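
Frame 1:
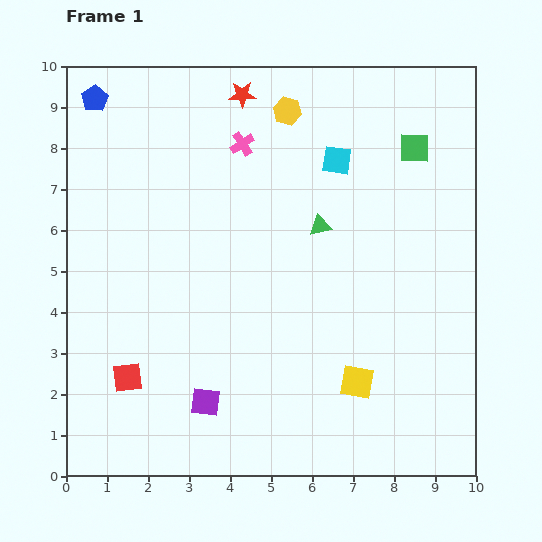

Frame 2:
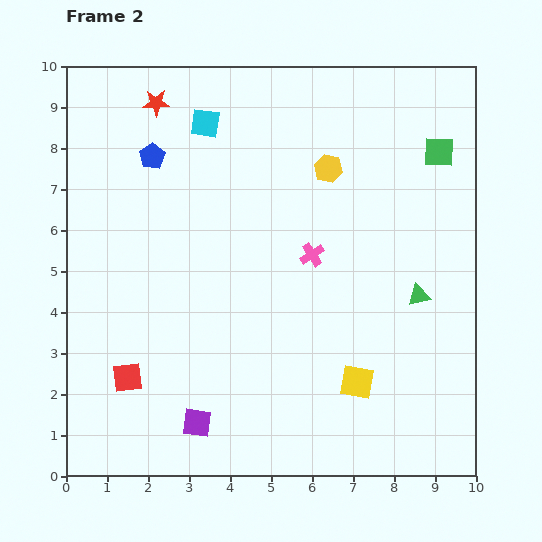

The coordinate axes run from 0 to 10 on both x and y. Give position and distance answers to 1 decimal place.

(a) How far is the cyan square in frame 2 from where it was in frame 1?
3.3

The cyan square moved from (6.6, 7.7) to (3.4, 8.6), a distance of √(3.2² + 0.9²) ≈ 3.3.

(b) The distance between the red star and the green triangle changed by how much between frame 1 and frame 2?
+4.2

Distance in frame 1: 3.7. Distance in frame 2: 7.9.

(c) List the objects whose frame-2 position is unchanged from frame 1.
the red square, the yellow square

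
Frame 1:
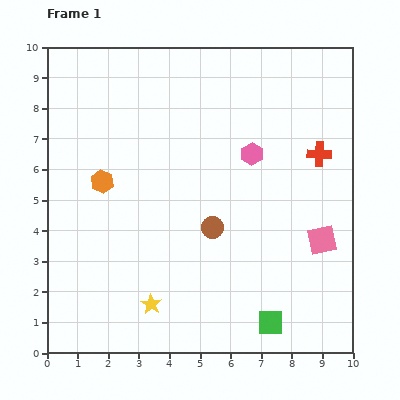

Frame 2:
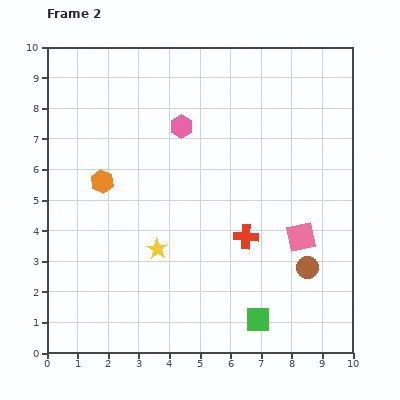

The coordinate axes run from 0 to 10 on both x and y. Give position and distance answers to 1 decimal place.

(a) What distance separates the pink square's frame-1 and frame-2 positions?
0.7

The pink square moved from (9.0, 3.7) to (8.3, 3.8), a distance of √(0.7² + 0.1²) ≈ 0.7.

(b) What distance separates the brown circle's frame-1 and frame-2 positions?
3.4

The brown circle moved from (5.4, 4.1) to (8.5, 2.8), a distance of √(3.1² + 1.3²) ≈ 3.4.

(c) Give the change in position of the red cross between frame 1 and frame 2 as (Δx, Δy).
(-2.4, -2.7)

The red cross was at (8.9, 6.5) in frame 1 and (6.5, 3.8) in frame 2.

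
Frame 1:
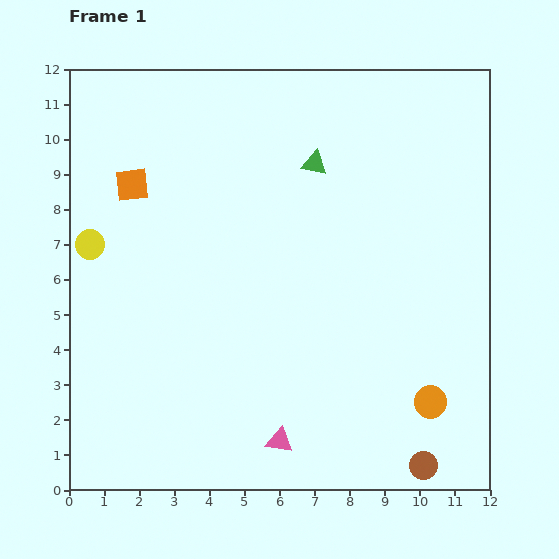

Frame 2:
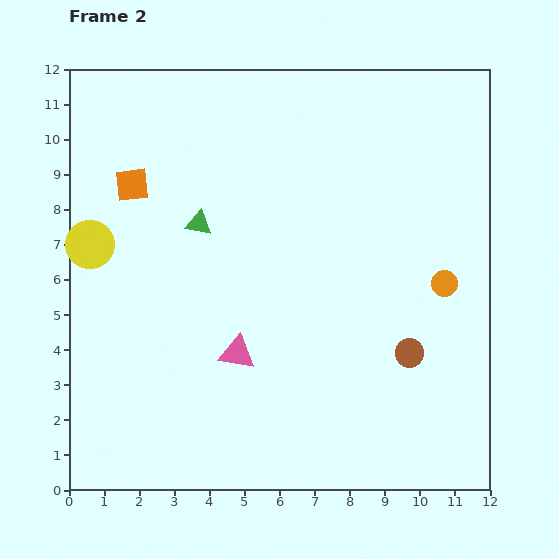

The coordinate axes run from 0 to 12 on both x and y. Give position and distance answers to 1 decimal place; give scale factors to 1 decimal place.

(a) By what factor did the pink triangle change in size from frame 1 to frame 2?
1.4×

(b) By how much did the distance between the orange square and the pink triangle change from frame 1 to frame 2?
-2.7

Distance in frame 1: 8.4. Distance in frame 2: 5.7.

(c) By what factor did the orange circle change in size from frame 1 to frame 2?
0.8×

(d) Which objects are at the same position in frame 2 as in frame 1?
the orange square, the yellow circle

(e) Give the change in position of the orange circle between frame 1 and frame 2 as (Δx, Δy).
(0.4, 3.4)

The orange circle was at (10.3, 2.5) in frame 1 and (10.7, 5.9) in frame 2.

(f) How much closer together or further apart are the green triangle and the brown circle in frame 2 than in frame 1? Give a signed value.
-2.1

Distance in frame 1: 9.1. Distance in frame 2: 7.0.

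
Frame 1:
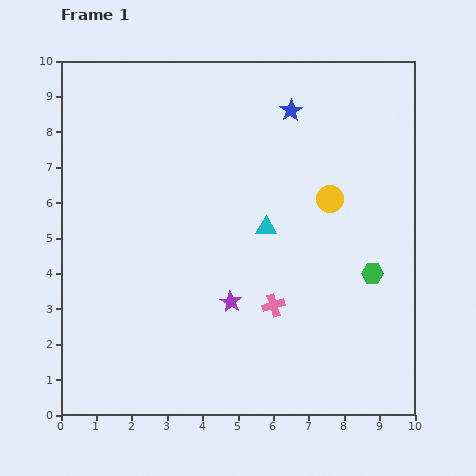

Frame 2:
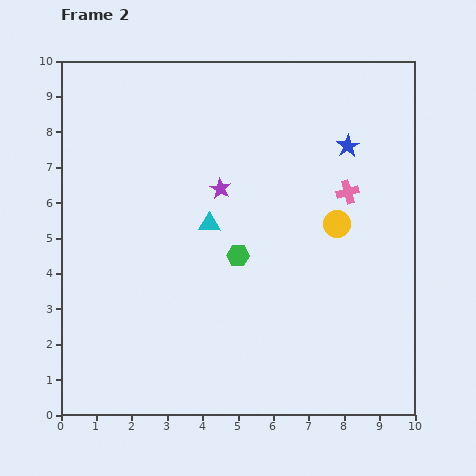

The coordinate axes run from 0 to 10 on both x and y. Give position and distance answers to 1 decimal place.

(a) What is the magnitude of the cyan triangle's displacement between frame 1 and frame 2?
1.6

The cyan triangle moved from (5.8, 5.3) to (4.2, 5.4), a distance of √(1.6² + 0.1²) ≈ 1.6.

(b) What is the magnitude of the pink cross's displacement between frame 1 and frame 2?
3.8

The pink cross moved from (6.0, 3.1) to (8.1, 6.3), a distance of √(2.1² + 3.2²) ≈ 3.8.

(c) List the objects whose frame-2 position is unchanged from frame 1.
none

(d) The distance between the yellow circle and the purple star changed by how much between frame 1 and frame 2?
-0.6

Distance in frame 1: 4.0. Distance in frame 2: 3.4.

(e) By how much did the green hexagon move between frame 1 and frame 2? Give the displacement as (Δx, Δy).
(-3.8, 0.5)

The green hexagon was at (8.8, 4.0) in frame 1 and (5.0, 4.5) in frame 2.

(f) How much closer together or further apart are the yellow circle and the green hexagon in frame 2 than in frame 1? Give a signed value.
+0.5

Distance in frame 1: 2.4. Distance in frame 2: 2.9.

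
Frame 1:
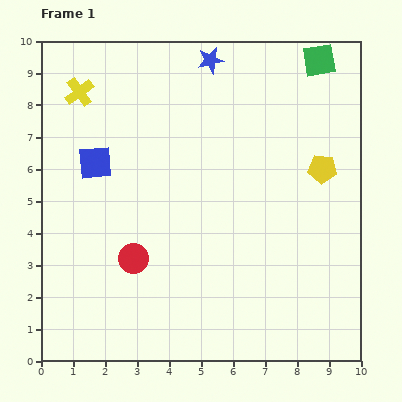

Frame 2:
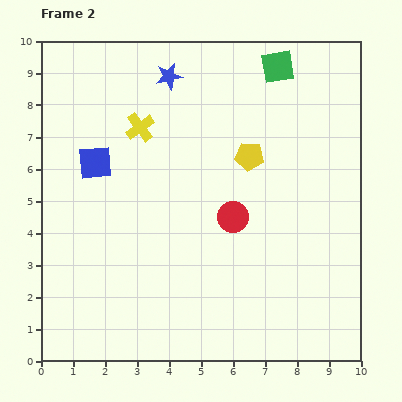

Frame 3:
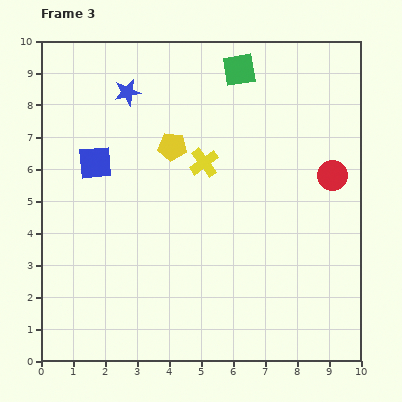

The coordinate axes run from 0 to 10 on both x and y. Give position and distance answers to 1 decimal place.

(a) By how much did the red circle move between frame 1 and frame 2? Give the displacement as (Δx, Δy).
(3.1, 1.3)

The red circle was at (2.9, 3.2) in frame 1 and (6.0, 4.5) in frame 2.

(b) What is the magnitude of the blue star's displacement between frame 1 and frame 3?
2.8

The blue star moved from (5.3, 9.4) to (2.7, 8.4), a distance of √(2.6² + 1.0²) ≈ 2.8.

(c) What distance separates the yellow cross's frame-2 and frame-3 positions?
2.3

The yellow cross moved from (3.1, 7.3) to (5.1, 6.2), a distance of √(2.0² + 1.1²) ≈ 2.3.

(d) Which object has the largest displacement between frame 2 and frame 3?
the red circle

(moved 3.4; next 2.4)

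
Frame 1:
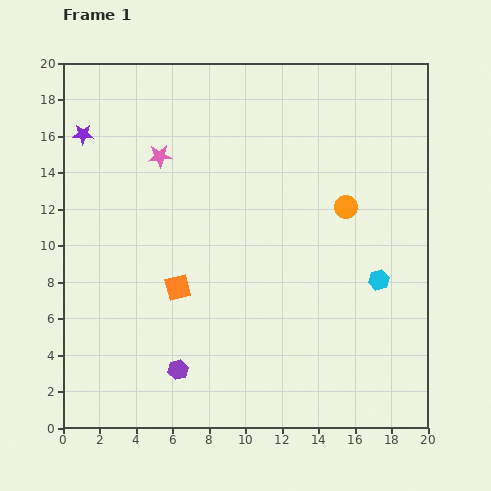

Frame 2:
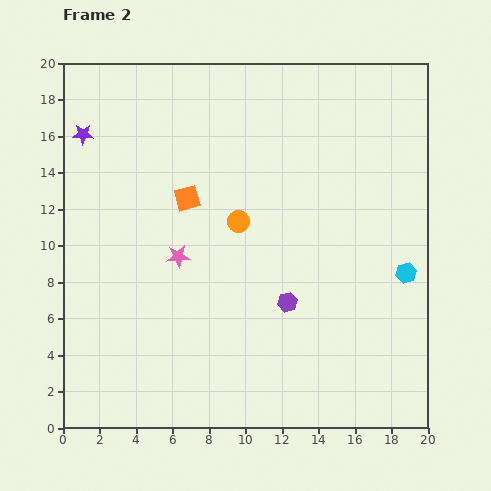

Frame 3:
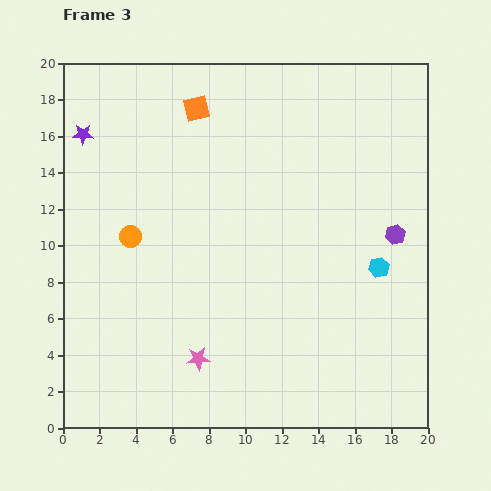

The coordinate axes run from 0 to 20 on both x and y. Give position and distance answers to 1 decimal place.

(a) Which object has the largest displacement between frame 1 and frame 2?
the purple hexagon

(moved 7.0; next 6.0)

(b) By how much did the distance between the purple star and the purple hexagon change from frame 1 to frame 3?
+4.1

Distance in frame 1: 13.9. Distance in frame 3: 18.0.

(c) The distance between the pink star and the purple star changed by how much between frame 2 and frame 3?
+5.3

Distance in frame 2: 8.5. Distance in frame 3: 13.8.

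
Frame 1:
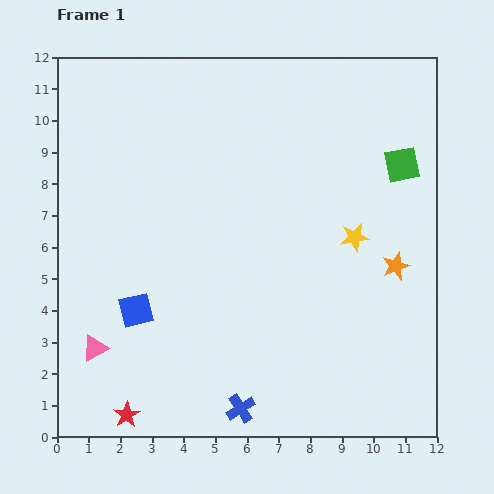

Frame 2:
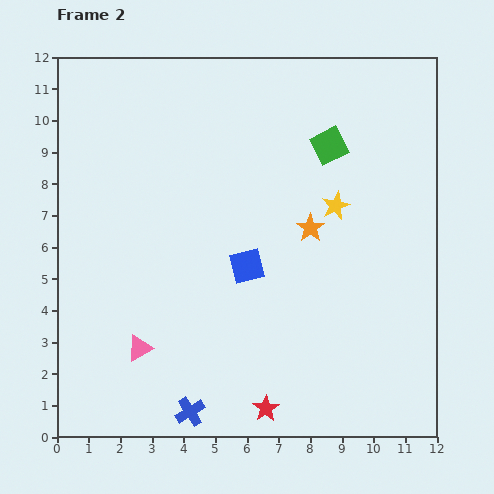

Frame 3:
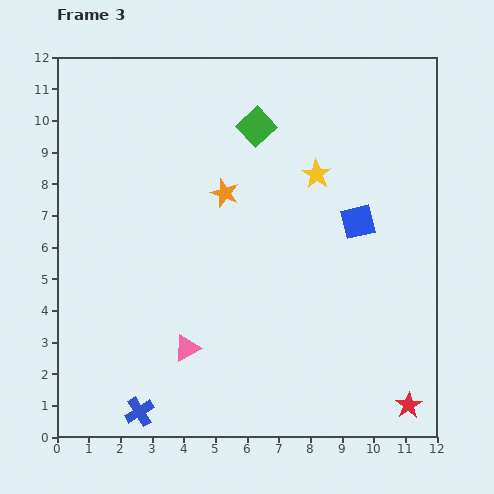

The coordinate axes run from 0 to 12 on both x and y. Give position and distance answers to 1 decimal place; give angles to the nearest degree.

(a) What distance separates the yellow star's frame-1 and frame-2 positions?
1.2

The yellow star moved from (9.4, 6.3) to (8.8, 7.3), a distance of √(0.6² + 1.0²) ≈ 1.2.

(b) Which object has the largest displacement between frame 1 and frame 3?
the red star

(moved 8.9; next 7.5)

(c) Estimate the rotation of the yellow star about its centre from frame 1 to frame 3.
30° counter-clockwise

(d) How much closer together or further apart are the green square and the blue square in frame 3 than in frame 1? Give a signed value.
-5.2

Distance in frame 1: 9.6. Distance in frame 3: 4.4.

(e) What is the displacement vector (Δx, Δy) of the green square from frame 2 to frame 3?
(-2.3, 0.6)

The green square was at (8.6, 9.2) in frame 2 and (6.3, 9.8) in frame 3.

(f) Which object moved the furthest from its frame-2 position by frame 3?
the red star

(moved 4.5; next 3.8)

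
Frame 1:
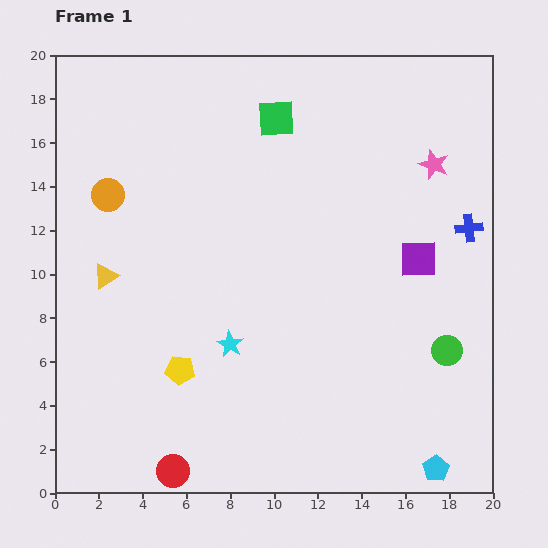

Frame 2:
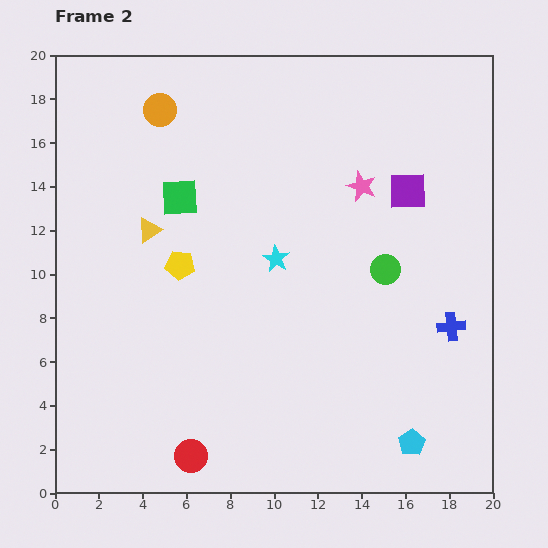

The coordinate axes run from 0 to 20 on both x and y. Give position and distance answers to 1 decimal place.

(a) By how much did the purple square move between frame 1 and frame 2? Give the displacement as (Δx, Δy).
(-0.5, 3.1)

The purple square was at (16.6, 10.7) in frame 1 and (16.1, 13.8) in frame 2.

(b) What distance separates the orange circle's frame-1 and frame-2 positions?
4.6

The orange circle moved from (2.4, 13.6) to (4.8, 17.5), a distance of √(2.4² + 3.9²) ≈ 4.6.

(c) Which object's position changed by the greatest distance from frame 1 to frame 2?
the green square

(moved 5.7; next 4.8)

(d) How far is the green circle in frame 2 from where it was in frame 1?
4.6

The green circle moved from (17.9, 6.5) to (15.1, 10.2), a distance of √(2.8² + 3.7²) ≈ 4.6.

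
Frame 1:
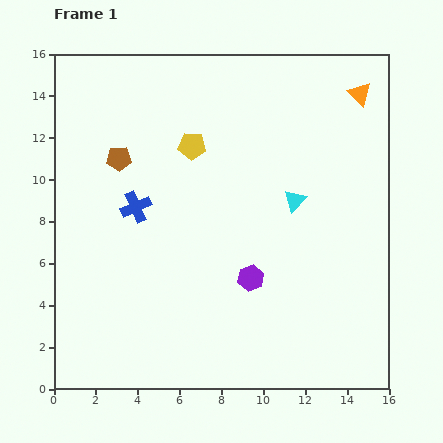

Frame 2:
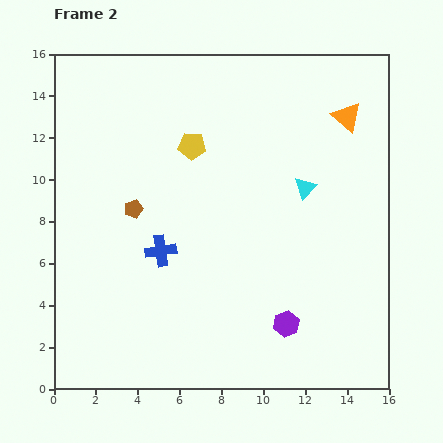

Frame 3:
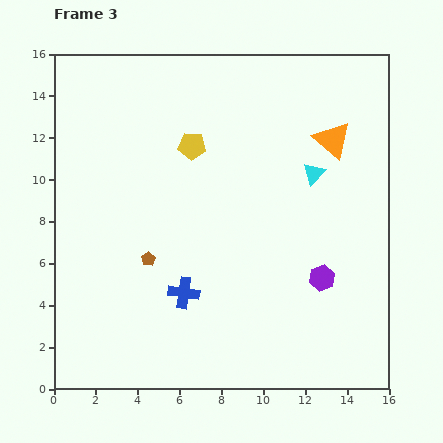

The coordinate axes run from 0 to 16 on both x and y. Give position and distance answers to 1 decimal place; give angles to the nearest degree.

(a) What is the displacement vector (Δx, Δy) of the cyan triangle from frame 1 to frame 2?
(0.5, 0.6)

The cyan triangle was at (11.5, 9.0) in frame 1 and (12.0, 9.6) in frame 2.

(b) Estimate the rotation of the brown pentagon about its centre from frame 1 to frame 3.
31° counter-clockwise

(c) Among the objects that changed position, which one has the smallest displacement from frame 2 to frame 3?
the cyan triangle

(moved 0.8)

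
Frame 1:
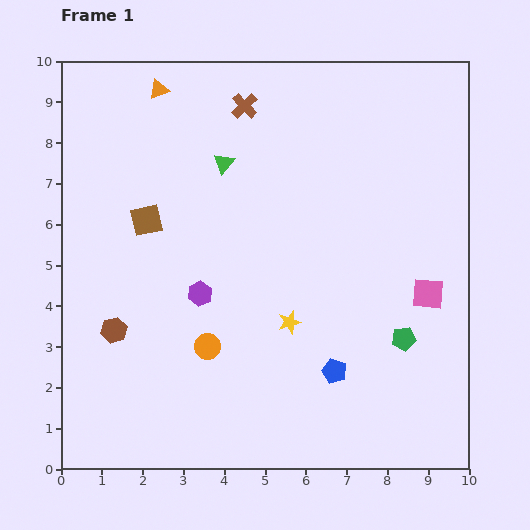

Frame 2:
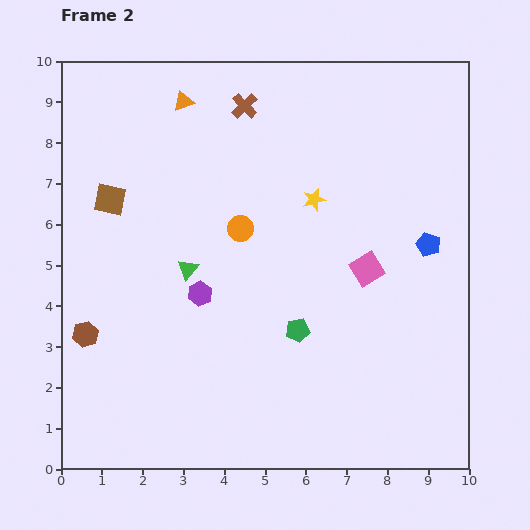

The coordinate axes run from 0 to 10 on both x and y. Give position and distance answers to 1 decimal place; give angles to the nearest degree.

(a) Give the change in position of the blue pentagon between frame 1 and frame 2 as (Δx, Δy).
(2.3, 3.1)

The blue pentagon was at (6.7, 2.4) in frame 1 and (9.0, 5.5) in frame 2.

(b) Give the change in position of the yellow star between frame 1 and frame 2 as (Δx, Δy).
(0.6, 3.0)

The yellow star was at (5.6, 3.6) in frame 1 and (6.2, 6.6) in frame 2.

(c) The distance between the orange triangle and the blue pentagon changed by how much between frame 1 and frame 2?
-1.2

Distance in frame 1: 8.1. Distance in frame 2: 6.9.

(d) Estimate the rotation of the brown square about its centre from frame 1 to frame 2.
25° clockwise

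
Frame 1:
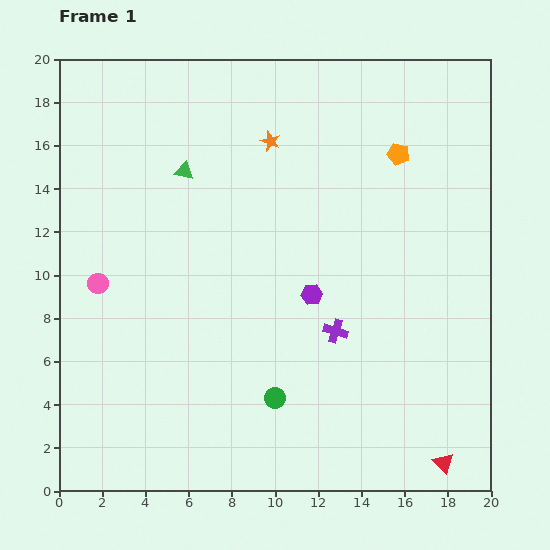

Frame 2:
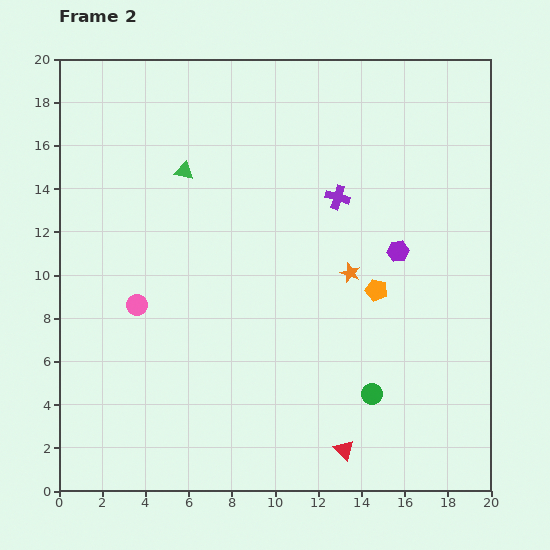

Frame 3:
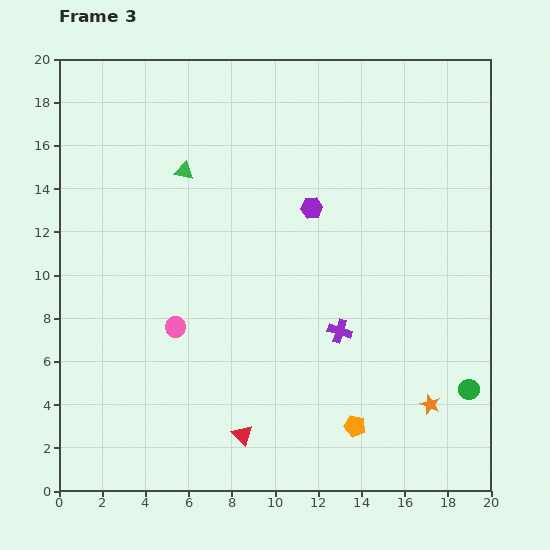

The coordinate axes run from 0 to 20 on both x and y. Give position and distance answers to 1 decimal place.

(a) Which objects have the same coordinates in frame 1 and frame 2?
the green triangle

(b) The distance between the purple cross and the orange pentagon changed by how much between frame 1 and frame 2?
-4.0

Distance in frame 1: 8.7. Distance in frame 2: 4.7.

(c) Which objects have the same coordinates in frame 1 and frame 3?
the green triangle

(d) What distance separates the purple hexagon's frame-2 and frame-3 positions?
4.5

The purple hexagon moved from (15.7, 11.1) to (11.7, 13.1), a distance of √(4.0² + 2.0²) ≈ 4.5.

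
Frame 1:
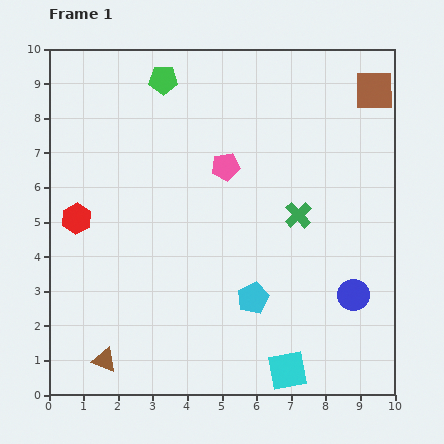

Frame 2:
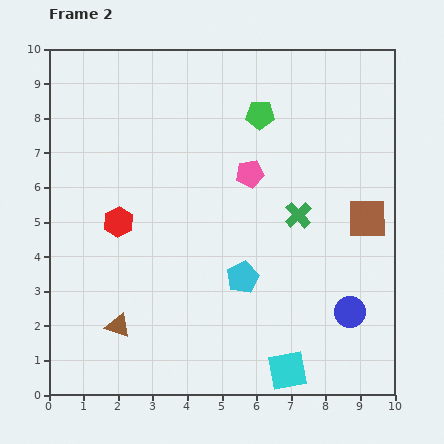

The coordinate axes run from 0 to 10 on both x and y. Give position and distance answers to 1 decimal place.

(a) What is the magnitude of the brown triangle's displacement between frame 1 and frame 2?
1.1

The brown triangle moved from (1.6, 1.0) to (2.0, 2.0), a distance of √(0.4² + 1.0²) ≈ 1.1.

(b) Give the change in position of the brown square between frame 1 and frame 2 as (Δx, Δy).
(-0.2, -3.7)

The brown square was at (9.4, 8.8) in frame 1 and (9.2, 5.1) in frame 2.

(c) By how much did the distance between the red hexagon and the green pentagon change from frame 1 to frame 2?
+0.4

Distance in frame 1: 4.7. Distance in frame 2: 5.1.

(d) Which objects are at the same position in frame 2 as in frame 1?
the green cross, the cyan square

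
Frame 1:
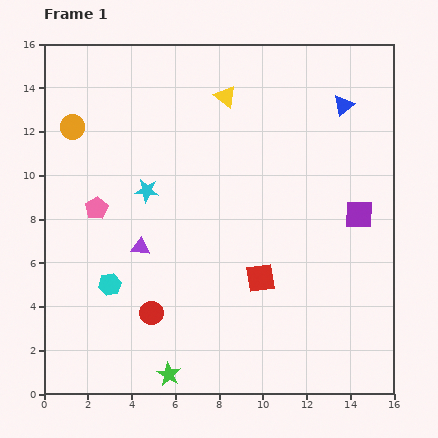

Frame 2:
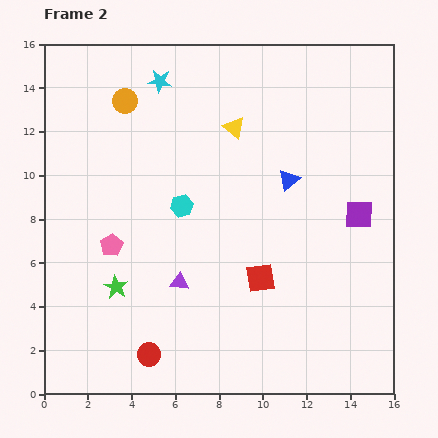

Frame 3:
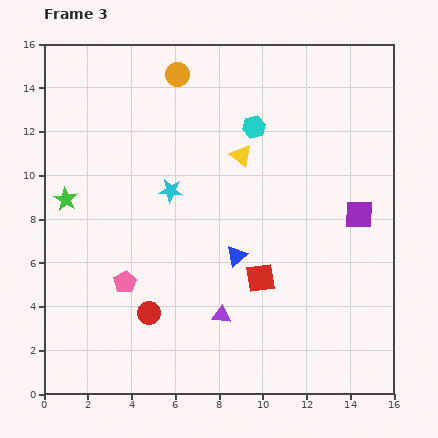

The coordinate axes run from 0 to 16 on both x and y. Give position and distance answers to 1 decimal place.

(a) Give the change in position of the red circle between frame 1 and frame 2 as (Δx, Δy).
(-0.1, -1.9)

The red circle was at (4.9, 3.7) in frame 1 and (4.8, 1.8) in frame 2.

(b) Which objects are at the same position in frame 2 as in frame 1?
the purple square, the red square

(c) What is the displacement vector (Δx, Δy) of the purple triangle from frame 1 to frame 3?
(3.7, -3.1)

The purple triangle was at (4.4, 6.7) in frame 1 and (8.1, 3.6) in frame 3.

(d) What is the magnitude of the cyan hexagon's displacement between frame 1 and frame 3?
9.8

The cyan hexagon moved from (3.0, 5.0) to (9.6, 12.2), a distance of √(6.6² + 7.2²) ≈ 9.8.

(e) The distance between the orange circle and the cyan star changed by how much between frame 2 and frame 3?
+3.5

Distance in frame 2: 1.8. Distance in frame 3: 5.3.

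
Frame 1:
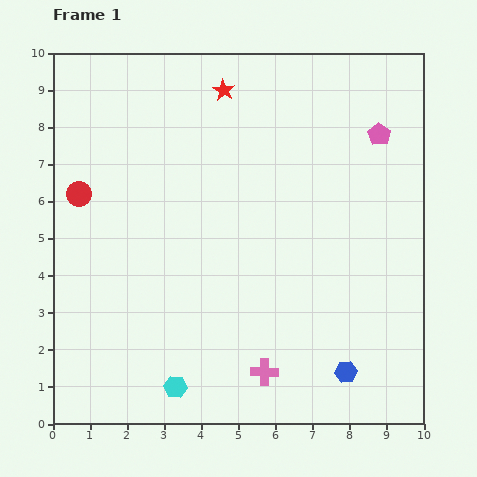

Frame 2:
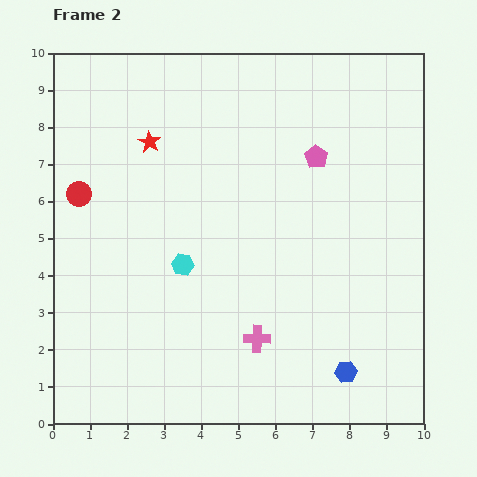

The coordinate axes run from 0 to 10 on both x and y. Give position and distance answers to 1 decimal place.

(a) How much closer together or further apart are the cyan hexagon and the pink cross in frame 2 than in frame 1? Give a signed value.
+0.4

Distance in frame 1: 2.4. Distance in frame 2: 2.8.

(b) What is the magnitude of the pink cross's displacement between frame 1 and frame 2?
0.9

The pink cross moved from (5.7, 1.4) to (5.5, 2.3), a distance of √(0.2² + 0.9²) ≈ 0.9.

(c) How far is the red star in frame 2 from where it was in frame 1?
2.4

The red star moved from (4.6, 9.0) to (2.6, 7.6), a distance of √(2.0² + 1.4²) ≈ 2.4.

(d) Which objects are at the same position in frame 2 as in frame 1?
the red circle, the blue hexagon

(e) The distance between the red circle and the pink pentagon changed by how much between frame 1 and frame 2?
-1.8

Distance in frame 1: 8.3. Distance in frame 2: 6.5.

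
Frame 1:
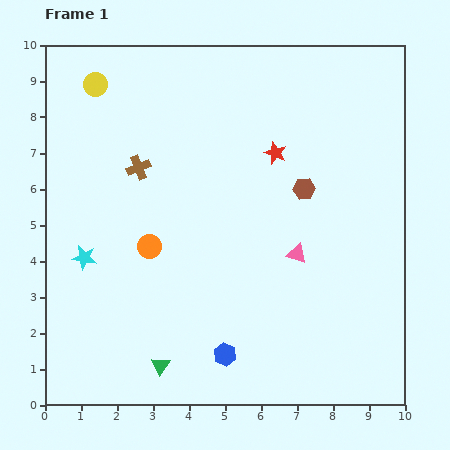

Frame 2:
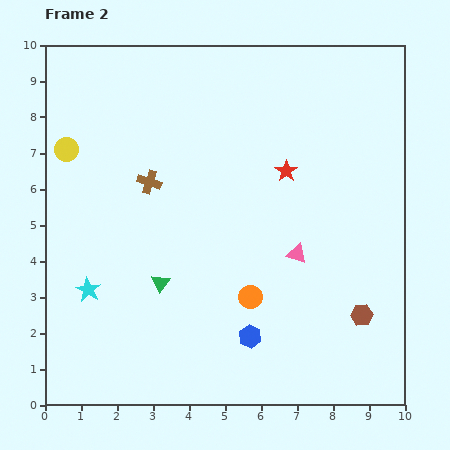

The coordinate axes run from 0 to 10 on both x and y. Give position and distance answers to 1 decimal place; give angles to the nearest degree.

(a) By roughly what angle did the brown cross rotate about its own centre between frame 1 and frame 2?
38° clockwise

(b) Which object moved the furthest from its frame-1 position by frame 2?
the brown hexagon

(moved 3.8; next 3.1)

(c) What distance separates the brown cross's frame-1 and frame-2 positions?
0.5

The brown cross moved from (2.6, 6.6) to (2.9, 6.2), a distance of √(0.3² + 0.4²) ≈ 0.5.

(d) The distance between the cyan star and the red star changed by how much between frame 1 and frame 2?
+0.4

Distance in frame 1: 6.0. Distance in frame 2: 6.4.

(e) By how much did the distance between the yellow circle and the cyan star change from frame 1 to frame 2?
-0.9

Distance in frame 1: 4.8. Distance in frame 2: 3.9.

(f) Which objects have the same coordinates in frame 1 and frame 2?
the pink triangle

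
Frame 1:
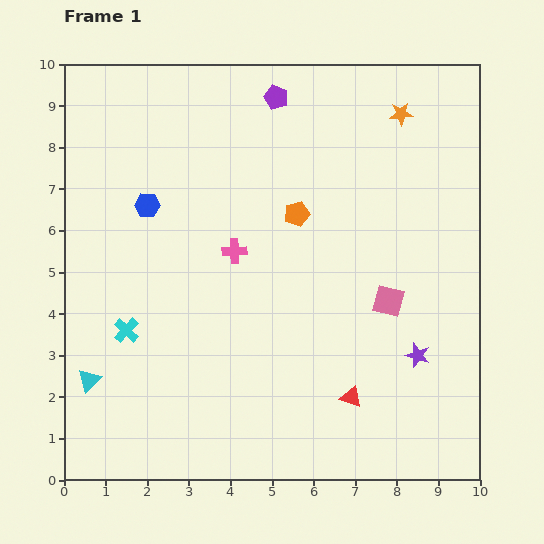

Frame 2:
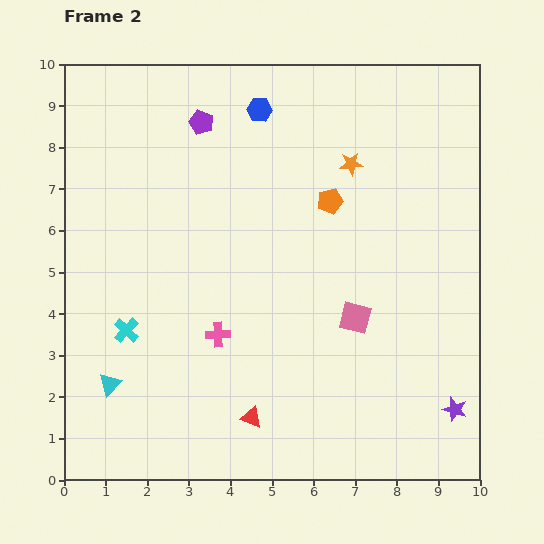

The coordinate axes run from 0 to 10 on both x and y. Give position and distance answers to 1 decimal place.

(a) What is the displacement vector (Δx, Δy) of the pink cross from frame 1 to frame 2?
(-0.4, -2.0)

The pink cross was at (4.1, 5.5) in frame 1 and (3.7, 3.5) in frame 2.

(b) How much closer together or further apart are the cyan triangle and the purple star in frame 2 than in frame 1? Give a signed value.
+0.4

Distance in frame 1: 7.9. Distance in frame 2: 8.3.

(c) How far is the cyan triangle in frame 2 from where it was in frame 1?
0.5

The cyan triangle moved from (0.6, 2.4) to (1.1, 2.3), a distance of √(0.5² + 0.1²) ≈ 0.5.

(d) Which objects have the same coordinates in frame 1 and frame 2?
the cyan cross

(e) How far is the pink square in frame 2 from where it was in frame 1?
0.9

The pink square moved from (7.8, 4.3) to (7.0, 3.9), a distance of √(0.8² + 0.4²) ≈ 0.9.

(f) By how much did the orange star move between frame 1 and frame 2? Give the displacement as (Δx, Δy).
(-1.2, -1.2)

The orange star was at (8.1, 8.8) in frame 1 and (6.9, 7.6) in frame 2.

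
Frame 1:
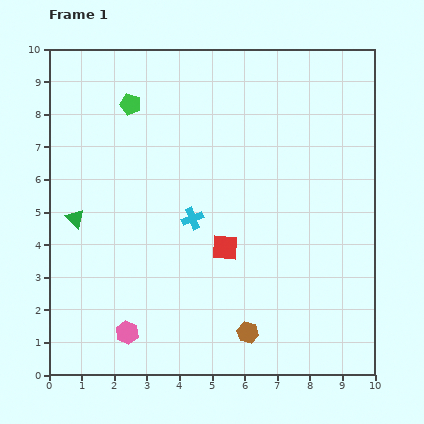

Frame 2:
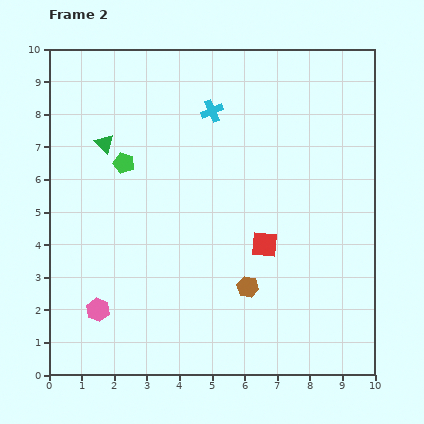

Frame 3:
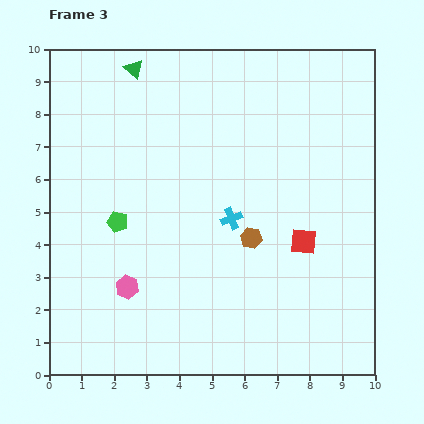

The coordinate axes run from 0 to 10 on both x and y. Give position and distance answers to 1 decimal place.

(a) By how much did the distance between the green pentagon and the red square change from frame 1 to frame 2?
-0.3

Distance in frame 1: 5.3. Distance in frame 2: 5.0.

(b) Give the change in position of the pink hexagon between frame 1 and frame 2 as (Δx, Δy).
(-0.9, 0.7)

The pink hexagon was at (2.4, 1.3) in frame 1 and (1.5, 2.0) in frame 2.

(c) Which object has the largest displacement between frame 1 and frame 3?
the green triangle

(moved 4.9; next 3.6)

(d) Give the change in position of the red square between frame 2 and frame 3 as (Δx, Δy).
(1.2, 0.1)

The red square was at (6.6, 4.0) in frame 2 and (7.8, 4.1) in frame 3.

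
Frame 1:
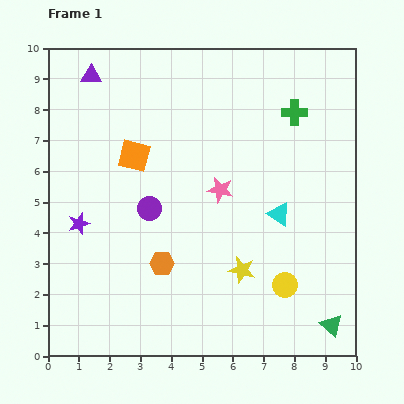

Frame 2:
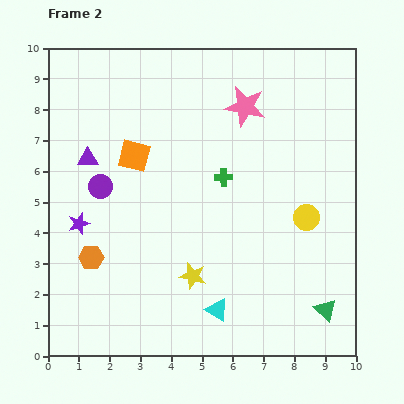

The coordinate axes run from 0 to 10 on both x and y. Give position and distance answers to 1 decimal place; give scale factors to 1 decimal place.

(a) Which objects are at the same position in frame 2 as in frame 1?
the purple star, the orange square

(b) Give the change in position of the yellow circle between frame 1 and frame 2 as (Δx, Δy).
(0.7, 2.2)

The yellow circle was at (7.7, 2.3) in frame 1 and (8.4, 4.5) in frame 2.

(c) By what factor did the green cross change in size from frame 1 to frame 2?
0.7×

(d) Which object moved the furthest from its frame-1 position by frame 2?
the cyan triangle

(moved 3.7; next 3.1)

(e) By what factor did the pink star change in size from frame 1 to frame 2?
1.6×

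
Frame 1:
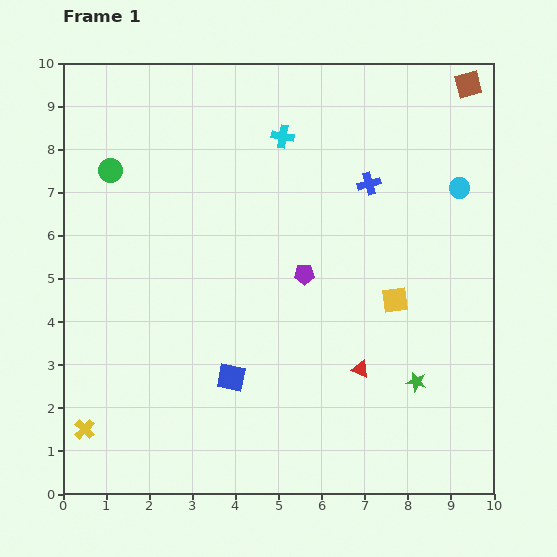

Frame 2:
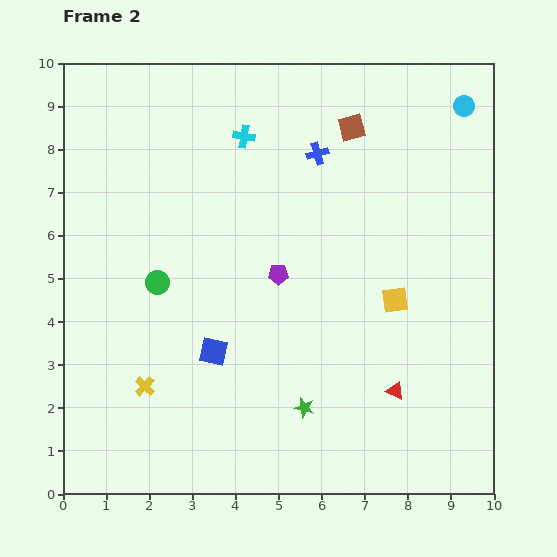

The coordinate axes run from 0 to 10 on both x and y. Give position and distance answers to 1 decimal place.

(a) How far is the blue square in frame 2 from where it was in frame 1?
0.7

The blue square moved from (3.9, 2.7) to (3.5, 3.3), a distance of √(0.4² + 0.6²) ≈ 0.7.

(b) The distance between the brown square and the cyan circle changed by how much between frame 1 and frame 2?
+0.2

Distance in frame 1: 2.4. Distance in frame 2: 2.6.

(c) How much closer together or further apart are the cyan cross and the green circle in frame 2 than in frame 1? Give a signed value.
-0.2

Distance in frame 1: 4.1. Distance in frame 2: 3.9.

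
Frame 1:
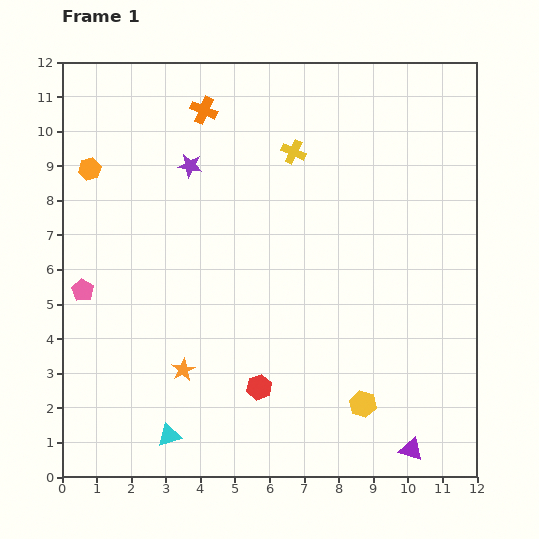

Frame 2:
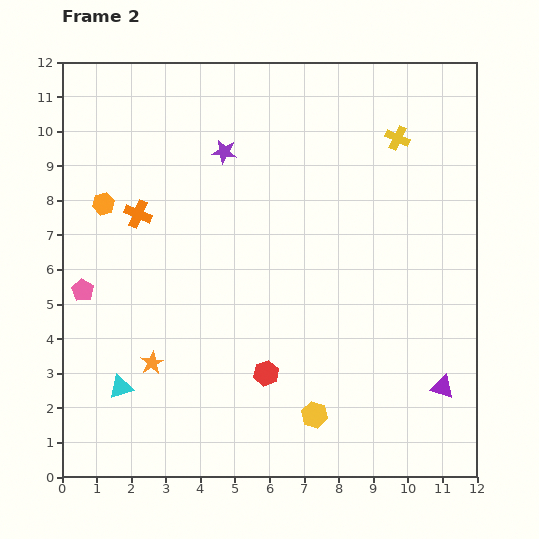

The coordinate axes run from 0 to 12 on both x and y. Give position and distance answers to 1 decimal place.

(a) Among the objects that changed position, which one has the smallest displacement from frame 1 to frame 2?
the red hexagon

(moved 0.4)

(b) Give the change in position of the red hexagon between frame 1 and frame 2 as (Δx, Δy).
(0.2, 0.4)

The red hexagon was at (5.7, 2.6) in frame 1 and (5.9, 3.0) in frame 2.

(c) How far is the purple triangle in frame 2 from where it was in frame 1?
2.0

The purple triangle moved from (10.1, 0.8) to (11.0, 2.6), a distance of √(0.9² + 1.8²) ≈ 2.0.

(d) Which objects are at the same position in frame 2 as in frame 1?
the pink pentagon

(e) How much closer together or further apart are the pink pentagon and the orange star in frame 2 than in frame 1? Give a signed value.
-0.8

Distance in frame 1: 3.7. Distance in frame 2: 2.9.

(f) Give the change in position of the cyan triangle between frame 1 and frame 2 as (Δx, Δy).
(-1.4, 1.4)

The cyan triangle was at (3.1, 1.2) in frame 1 and (1.7, 2.6) in frame 2.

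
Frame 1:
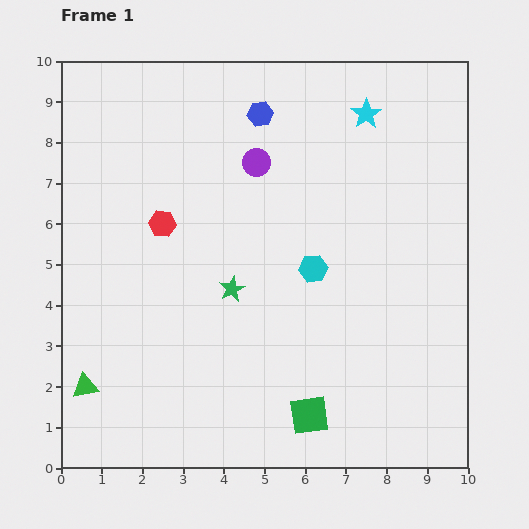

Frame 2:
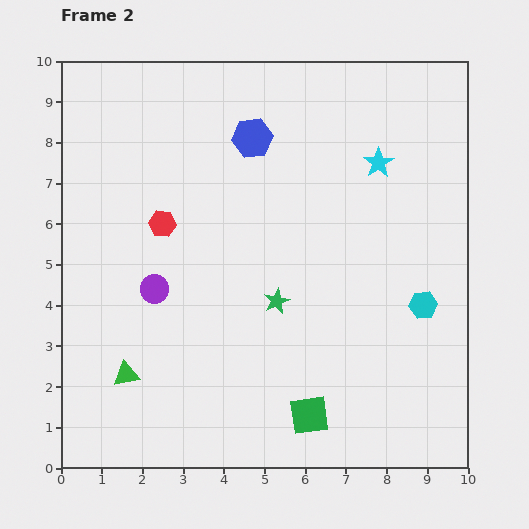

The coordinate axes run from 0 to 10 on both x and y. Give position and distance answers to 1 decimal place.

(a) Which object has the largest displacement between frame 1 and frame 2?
the purple circle

(moved 4.0; next 2.8)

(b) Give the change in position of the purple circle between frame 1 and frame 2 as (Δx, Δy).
(-2.5, -3.1)

The purple circle was at (4.8, 7.5) in frame 1 and (2.3, 4.4) in frame 2.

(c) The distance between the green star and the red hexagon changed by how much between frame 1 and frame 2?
+1.1

Distance in frame 1: 2.3. Distance in frame 2: 3.4.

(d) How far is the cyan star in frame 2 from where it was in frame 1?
1.2

The cyan star moved from (7.5, 8.7) to (7.8, 7.5), a distance of √(0.3² + 1.2²) ≈ 1.2.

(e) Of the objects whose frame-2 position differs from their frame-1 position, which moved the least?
the blue hexagon

(moved 0.6)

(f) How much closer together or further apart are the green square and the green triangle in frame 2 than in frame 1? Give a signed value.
-0.9

Distance in frame 1: 5.5. Distance in frame 2: 4.6.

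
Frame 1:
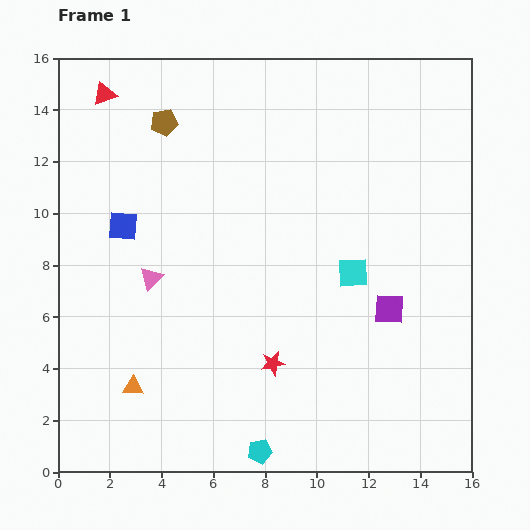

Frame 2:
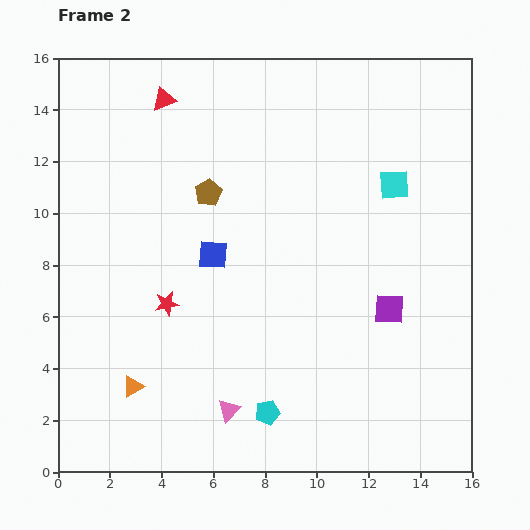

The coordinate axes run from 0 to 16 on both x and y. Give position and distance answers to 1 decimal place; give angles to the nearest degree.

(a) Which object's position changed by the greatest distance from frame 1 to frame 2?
the pink triangle

(moved 5.9; next 4.7)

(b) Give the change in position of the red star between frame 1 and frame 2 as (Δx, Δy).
(-4.1, 2.3)

The red star was at (8.3, 4.2) in frame 1 and (4.2, 6.5) in frame 2.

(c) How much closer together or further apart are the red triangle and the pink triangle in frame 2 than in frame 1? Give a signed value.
+5.0

Distance in frame 1: 7.3. Distance in frame 2: 12.3.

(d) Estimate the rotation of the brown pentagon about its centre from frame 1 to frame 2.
18° counter-clockwise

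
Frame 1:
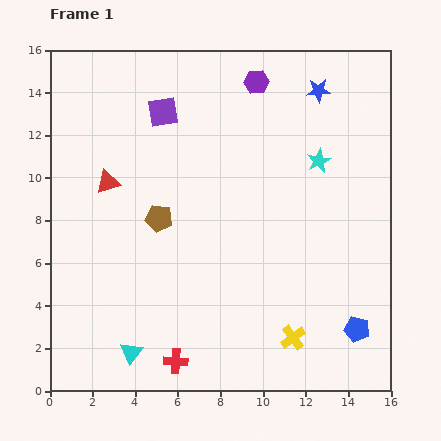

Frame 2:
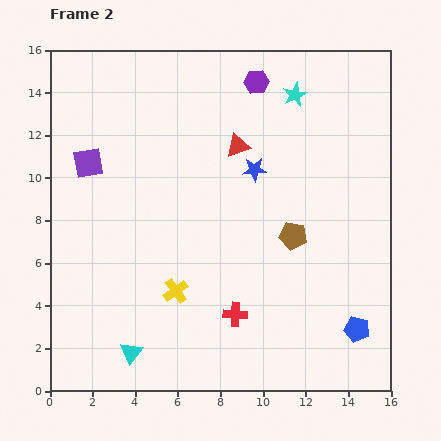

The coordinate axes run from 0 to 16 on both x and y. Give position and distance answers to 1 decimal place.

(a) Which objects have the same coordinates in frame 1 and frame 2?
the purple hexagon, the blue pentagon, the cyan triangle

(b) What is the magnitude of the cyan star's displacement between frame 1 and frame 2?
3.3

The cyan star moved from (12.6, 10.8) to (11.5, 13.9), a distance of √(1.1² + 3.1²) ≈ 3.3.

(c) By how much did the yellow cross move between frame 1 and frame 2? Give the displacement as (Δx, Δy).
(-5.5, 2.2)

The yellow cross was at (11.4, 2.5) in frame 1 and (5.9, 4.7) in frame 2.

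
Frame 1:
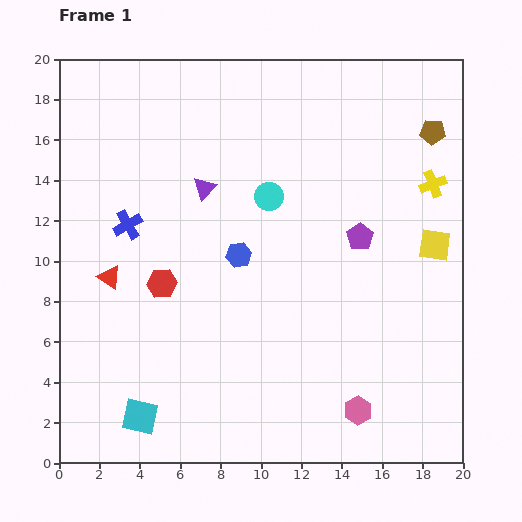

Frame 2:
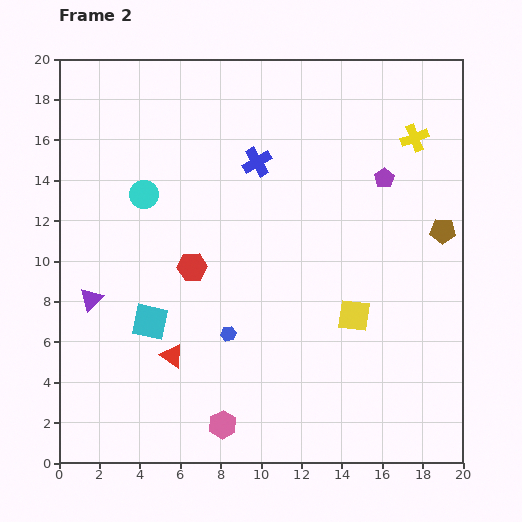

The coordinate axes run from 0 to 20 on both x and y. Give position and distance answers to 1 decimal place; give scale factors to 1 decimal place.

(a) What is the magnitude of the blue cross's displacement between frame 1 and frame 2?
7.1

The blue cross moved from (3.4, 11.8) to (9.8, 14.9), a distance of √(6.4² + 3.1²) ≈ 7.1.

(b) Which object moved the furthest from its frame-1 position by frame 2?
the purple triangle

(moved 7.8; next 7.1)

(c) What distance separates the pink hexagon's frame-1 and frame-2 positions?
6.7

The pink hexagon moved from (14.8, 2.6) to (8.1, 1.9), a distance of √(6.7² + 0.7²) ≈ 6.7.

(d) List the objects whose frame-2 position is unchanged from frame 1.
none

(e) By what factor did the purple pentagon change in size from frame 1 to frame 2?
0.7×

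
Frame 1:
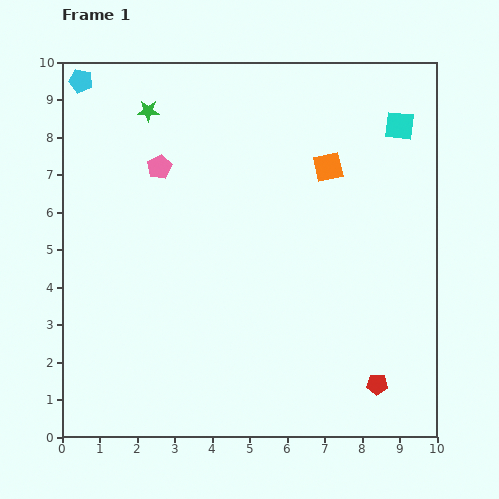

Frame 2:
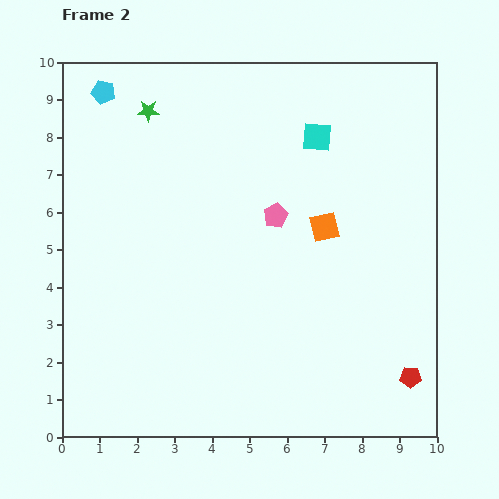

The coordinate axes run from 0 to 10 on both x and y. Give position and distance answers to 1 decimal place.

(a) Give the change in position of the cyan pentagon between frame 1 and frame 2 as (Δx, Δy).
(0.6, -0.3)

The cyan pentagon was at (0.5, 9.5) in frame 1 and (1.1, 9.2) in frame 2.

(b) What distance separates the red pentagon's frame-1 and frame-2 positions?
0.9

The red pentagon moved from (8.4, 1.4) to (9.3, 1.6), a distance of √(0.9² + 0.2²) ≈ 0.9.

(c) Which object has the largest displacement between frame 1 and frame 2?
the pink pentagon

(moved 3.4; next 2.2)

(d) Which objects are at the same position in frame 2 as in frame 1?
the green star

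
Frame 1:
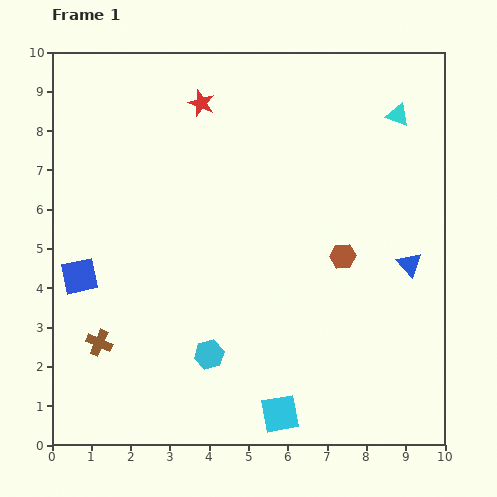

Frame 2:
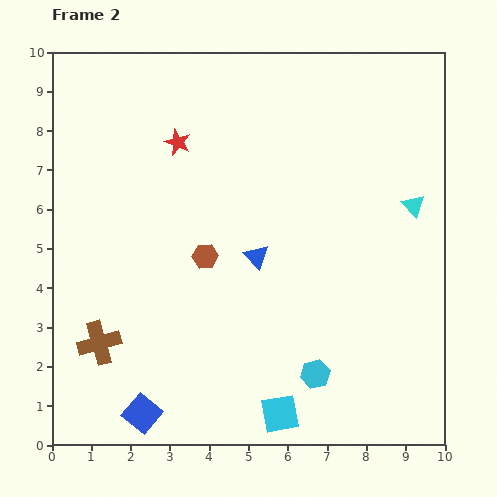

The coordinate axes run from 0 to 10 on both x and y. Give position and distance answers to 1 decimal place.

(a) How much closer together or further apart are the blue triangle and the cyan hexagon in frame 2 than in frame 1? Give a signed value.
-2.2

Distance in frame 1: 5.6. Distance in frame 2: 3.4.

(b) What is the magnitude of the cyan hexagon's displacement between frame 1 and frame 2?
2.7

The cyan hexagon moved from (4.0, 2.3) to (6.7, 1.8), a distance of √(2.7² + 0.5²) ≈ 2.7.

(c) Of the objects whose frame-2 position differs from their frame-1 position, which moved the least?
the red star

(moved 1.2)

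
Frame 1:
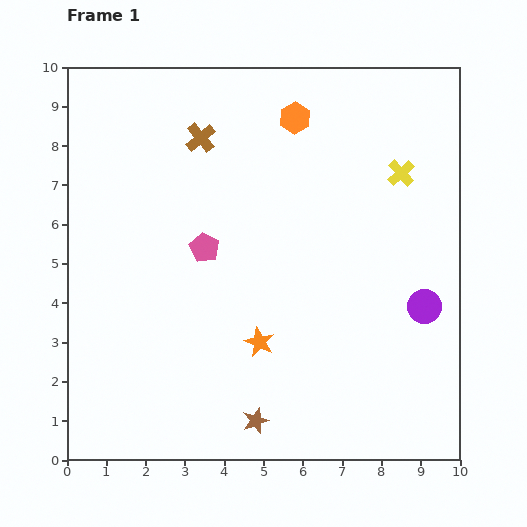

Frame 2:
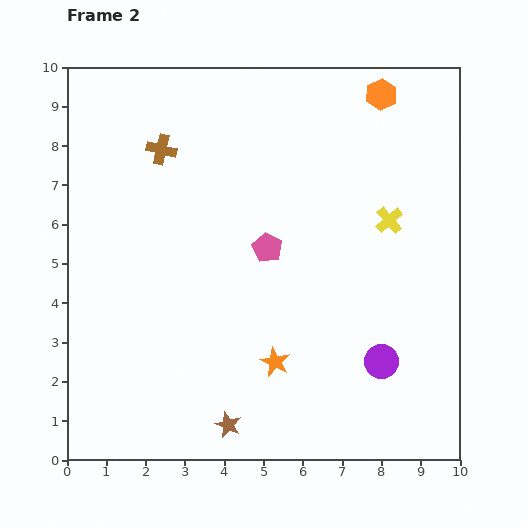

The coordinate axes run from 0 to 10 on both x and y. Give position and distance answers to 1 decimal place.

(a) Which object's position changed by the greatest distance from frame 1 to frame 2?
the orange hexagon

(moved 2.3; next 1.8)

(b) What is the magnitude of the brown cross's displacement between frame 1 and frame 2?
1.0

The brown cross moved from (3.4, 8.2) to (2.4, 7.9), a distance of √(1.0² + 0.3²) ≈ 1.0.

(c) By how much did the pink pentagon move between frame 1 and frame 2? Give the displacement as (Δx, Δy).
(1.6, 0.0)

The pink pentagon was at (3.5, 5.4) in frame 1 and (5.1, 5.4) in frame 2.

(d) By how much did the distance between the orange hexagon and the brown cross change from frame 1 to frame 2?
+3.3

Distance in frame 1: 2.5. Distance in frame 2: 5.8.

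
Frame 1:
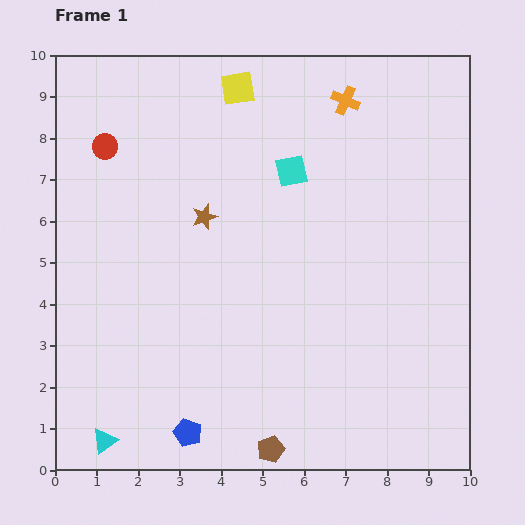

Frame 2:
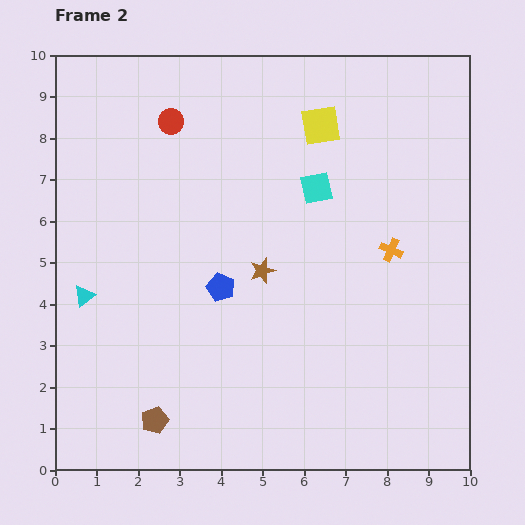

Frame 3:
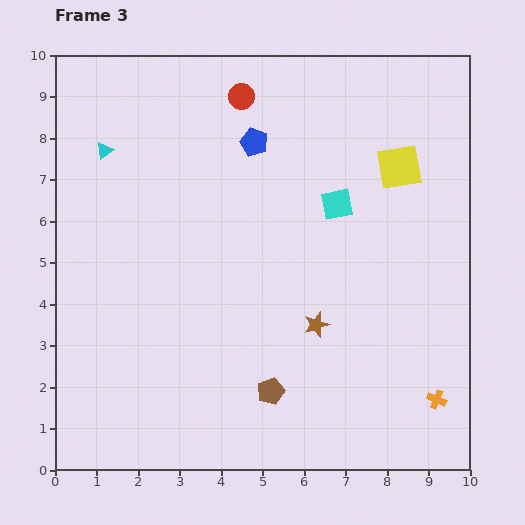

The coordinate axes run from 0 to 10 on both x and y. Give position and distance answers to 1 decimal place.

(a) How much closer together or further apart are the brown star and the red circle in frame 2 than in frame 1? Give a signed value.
+1.3

Distance in frame 1: 2.9. Distance in frame 2: 4.2.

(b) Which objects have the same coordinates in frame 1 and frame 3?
none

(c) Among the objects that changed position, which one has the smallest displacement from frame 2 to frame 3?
the cyan square

(moved 0.6)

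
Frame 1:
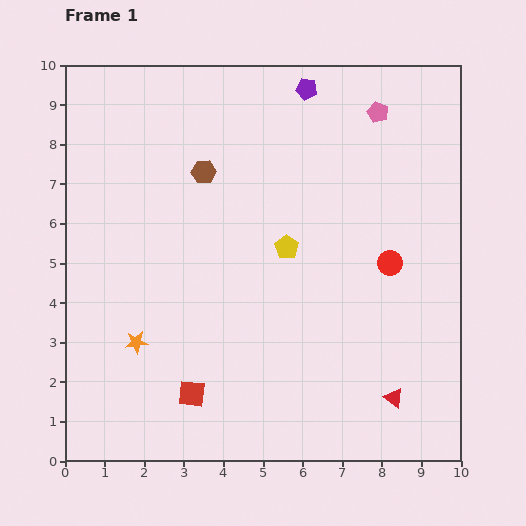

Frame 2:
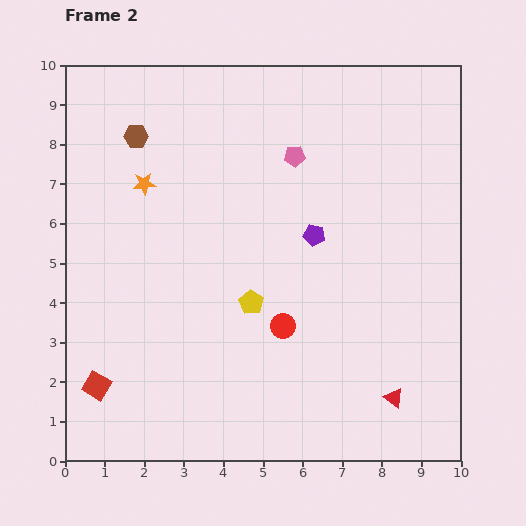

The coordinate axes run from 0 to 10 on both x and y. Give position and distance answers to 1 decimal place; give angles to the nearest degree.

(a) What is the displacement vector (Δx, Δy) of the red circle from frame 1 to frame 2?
(-2.7, -1.6)

The red circle was at (8.2, 5.0) in frame 1 and (5.5, 3.4) in frame 2.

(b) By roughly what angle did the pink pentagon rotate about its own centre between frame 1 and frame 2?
28° counter-clockwise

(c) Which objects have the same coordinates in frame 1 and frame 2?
the red triangle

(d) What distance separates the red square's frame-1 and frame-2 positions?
2.4

The red square moved from (3.2, 1.7) to (0.8, 1.9), a distance of √(2.4² + 0.2²) ≈ 2.4.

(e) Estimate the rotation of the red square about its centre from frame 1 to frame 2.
24° clockwise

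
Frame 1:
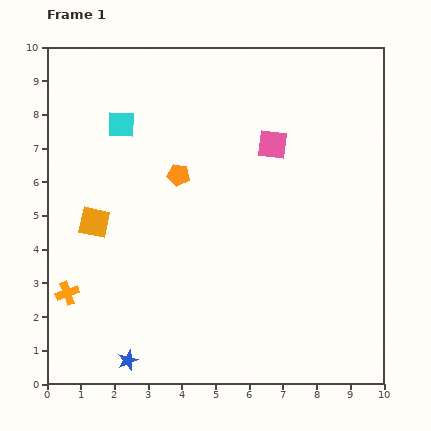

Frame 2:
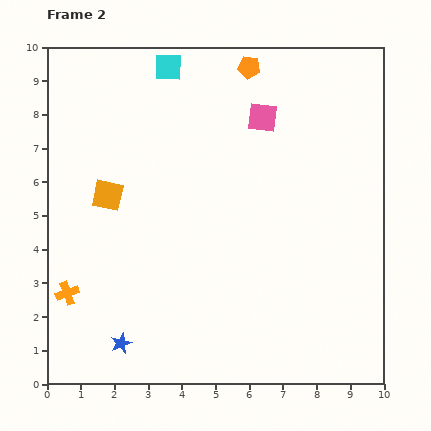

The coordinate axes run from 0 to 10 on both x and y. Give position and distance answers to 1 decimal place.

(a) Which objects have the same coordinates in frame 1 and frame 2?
the orange cross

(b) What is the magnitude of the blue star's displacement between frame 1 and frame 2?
0.5

The blue star moved from (2.4, 0.7) to (2.2, 1.2), a distance of √(0.2² + 0.5²) ≈ 0.5.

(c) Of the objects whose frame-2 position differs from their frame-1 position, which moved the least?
the blue star

(moved 0.5)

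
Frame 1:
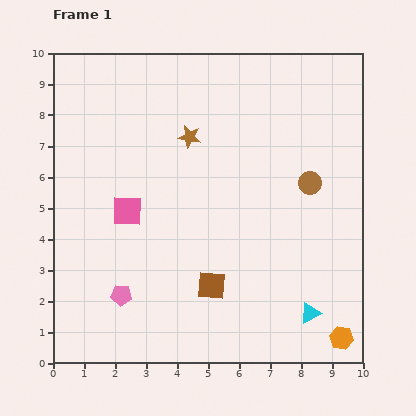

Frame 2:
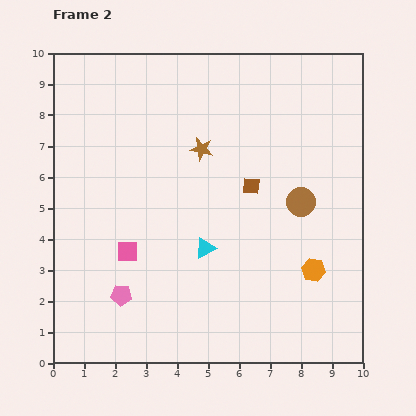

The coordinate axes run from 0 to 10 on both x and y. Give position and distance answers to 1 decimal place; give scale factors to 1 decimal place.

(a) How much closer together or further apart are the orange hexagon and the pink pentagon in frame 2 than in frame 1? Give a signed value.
-0.9

Distance in frame 1: 7.2. Distance in frame 2: 6.3.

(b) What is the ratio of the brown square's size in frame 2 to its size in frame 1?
0.6×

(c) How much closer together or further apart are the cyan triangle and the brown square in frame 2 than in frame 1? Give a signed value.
-0.8

Distance in frame 1: 3.3. Distance in frame 2: 2.5.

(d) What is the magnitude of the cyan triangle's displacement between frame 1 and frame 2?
4.0

The cyan triangle moved from (8.3, 1.6) to (4.9, 3.7), a distance of √(3.4² + 2.1²) ≈ 4.0.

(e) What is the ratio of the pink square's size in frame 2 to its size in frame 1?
0.7×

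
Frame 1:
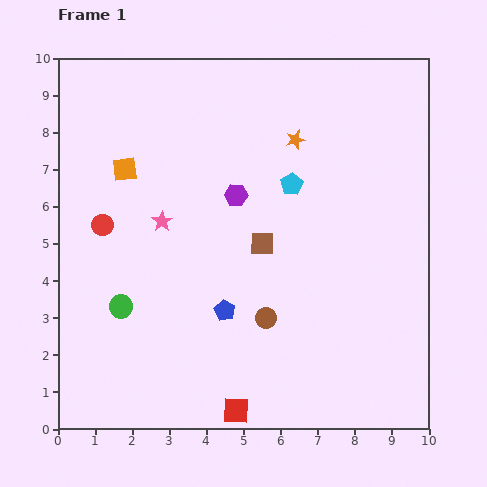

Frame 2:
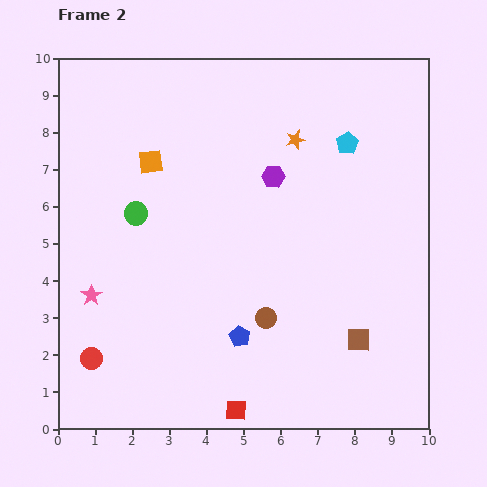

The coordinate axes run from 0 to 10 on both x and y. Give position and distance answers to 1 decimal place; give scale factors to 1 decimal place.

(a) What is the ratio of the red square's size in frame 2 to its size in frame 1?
0.8×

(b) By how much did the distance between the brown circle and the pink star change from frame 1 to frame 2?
+0.9

Distance in frame 1: 3.8. Distance in frame 2: 4.7.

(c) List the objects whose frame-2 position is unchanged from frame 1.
the orange star, the red square, the brown circle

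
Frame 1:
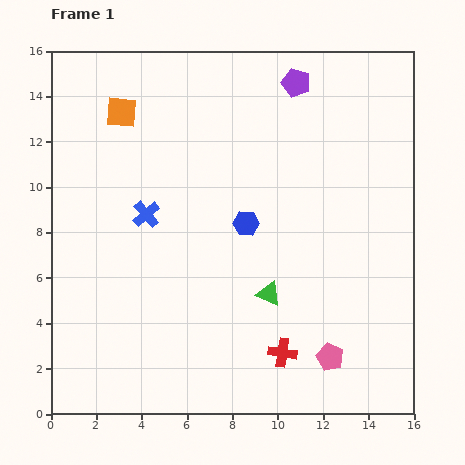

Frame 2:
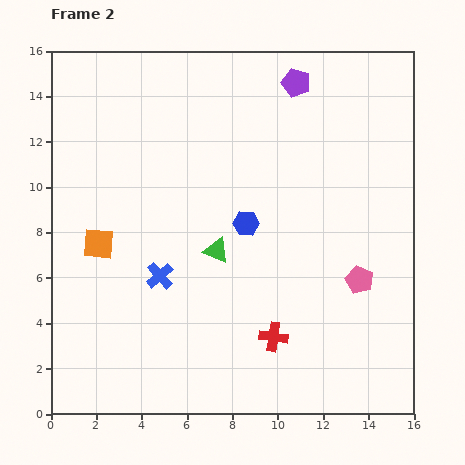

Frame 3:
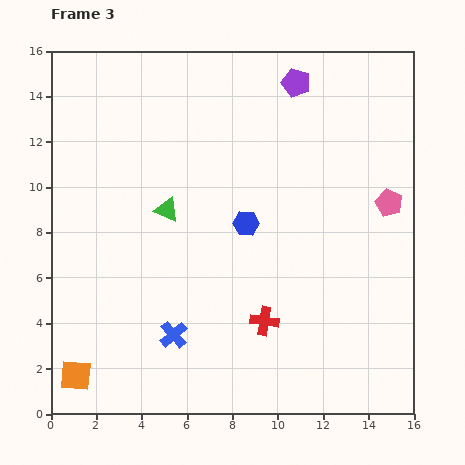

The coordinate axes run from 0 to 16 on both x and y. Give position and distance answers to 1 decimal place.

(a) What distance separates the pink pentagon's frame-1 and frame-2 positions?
3.6

The pink pentagon moved from (12.3, 2.5) to (13.6, 5.9), a distance of √(1.3² + 3.4²) ≈ 3.6.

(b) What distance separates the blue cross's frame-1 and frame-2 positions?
2.8

The blue cross moved from (4.2, 8.8) to (4.8, 6.1), a distance of √(0.6² + 2.7²) ≈ 2.8.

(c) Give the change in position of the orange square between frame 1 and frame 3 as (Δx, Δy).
(-2.0, -11.6)

The orange square was at (3.1, 13.3) in frame 1 and (1.1, 1.7) in frame 3.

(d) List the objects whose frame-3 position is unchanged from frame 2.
the purple pentagon, the blue hexagon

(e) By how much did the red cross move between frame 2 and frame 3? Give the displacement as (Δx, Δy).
(-0.4, 0.7)

The red cross was at (9.8, 3.4) in frame 2 and (9.4, 4.1) in frame 3.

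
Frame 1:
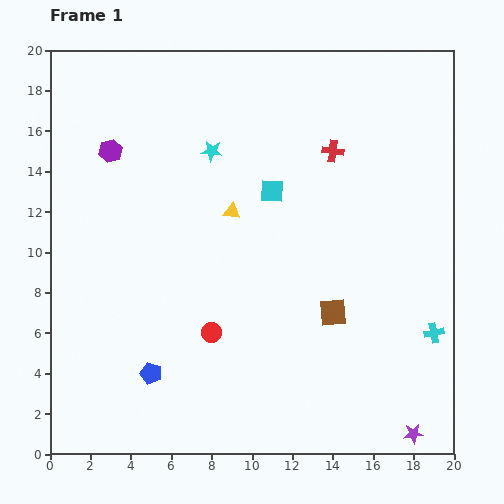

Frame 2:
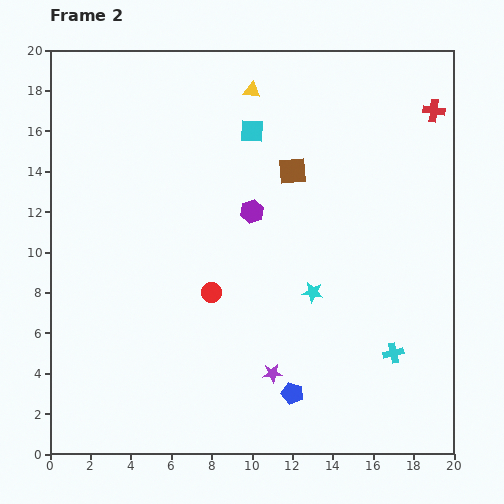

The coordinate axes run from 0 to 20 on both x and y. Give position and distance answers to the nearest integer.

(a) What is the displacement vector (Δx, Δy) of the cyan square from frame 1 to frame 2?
(-1, 3)

The cyan square was at (11, 13) in frame 1 and (10, 16) in frame 2.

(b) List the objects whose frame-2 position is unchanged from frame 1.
none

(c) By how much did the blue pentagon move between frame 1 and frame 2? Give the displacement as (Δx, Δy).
(7, -1)

The blue pentagon was at (5, 4) in frame 1 and (12, 3) in frame 2.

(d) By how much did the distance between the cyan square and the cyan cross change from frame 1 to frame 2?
+2

Distance in frame 1: 11. Distance in frame 2: 13.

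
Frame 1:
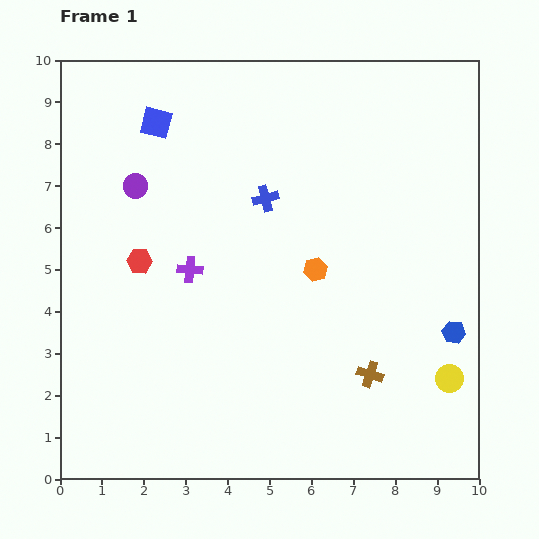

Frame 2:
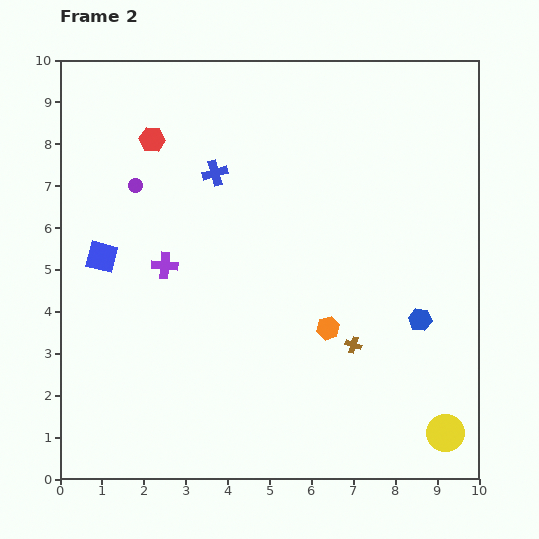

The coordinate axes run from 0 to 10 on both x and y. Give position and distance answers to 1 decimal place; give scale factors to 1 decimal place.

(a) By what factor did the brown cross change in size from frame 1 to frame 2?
0.6×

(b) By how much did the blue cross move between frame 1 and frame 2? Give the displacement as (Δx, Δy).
(-1.2, 0.6)

The blue cross was at (4.9, 6.7) in frame 1 and (3.7, 7.3) in frame 2.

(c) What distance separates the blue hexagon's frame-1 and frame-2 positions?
0.9

The blue hexagon moved from (9.4, 3.5) to (8.6, 3.8), a distance of √(0.8² + 0.3²) ≈ 0.9.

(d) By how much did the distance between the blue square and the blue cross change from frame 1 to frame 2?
+0.2

Distance in frame 1: 3.2. Distance in frame 2: 3.4.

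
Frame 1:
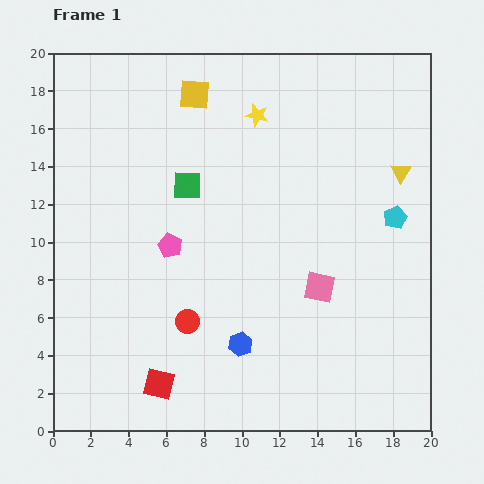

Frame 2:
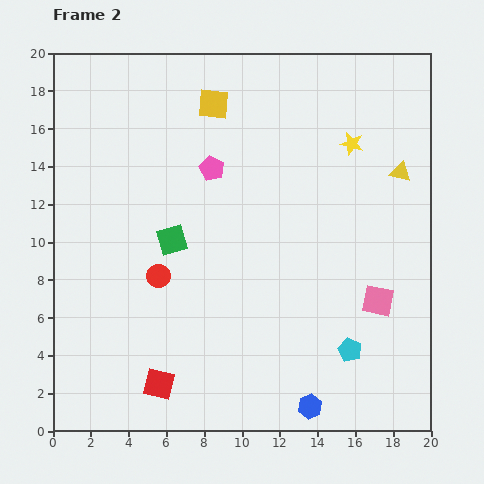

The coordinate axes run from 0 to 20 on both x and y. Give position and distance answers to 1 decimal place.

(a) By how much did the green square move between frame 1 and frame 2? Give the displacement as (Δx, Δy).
(-0.8, -2.9)

The green square was at (7.1, 13.0) in frame 1 and (6.3, 10.1) in frame 2.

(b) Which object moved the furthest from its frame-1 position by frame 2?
the cyan pentagon

(moved 7.4; next 5.2)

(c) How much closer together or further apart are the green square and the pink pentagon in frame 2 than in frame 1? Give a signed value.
+1.0

Distance in frame 1: 3.3. Distance in frame 2: 4.3.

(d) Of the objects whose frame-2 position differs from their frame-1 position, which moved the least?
the yellow square

(moved 1.1)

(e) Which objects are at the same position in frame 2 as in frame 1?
the yellow triangle, the red square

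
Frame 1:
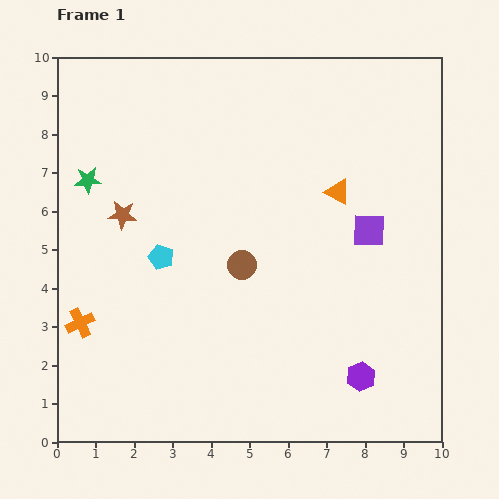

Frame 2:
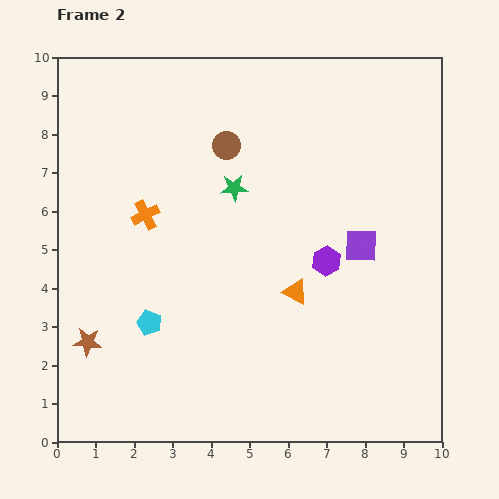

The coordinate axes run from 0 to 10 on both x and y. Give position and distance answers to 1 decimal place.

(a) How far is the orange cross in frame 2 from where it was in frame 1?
3.3

The orange cross moved from (0.6, 3.1) to (2.3, 5.9), a distance of √(1.7² + 2.8²) ≈ 3.3.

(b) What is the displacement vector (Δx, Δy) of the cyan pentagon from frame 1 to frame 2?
(-0.3, -1.7)

The cyan pentagon was at (2.7, 4.8) in frame 1 and (2.4, 3.1) in frame 2.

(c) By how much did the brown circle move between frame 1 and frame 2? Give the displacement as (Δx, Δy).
(-0.4, 3.1)

The brown circle was at (4.8, 4.6) in frame 1 and (4.4, 7.7) in frame 2.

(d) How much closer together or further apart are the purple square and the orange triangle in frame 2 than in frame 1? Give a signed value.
+0.8

Distance in frame 1: 1.3. Distance in frame 2: 2.1.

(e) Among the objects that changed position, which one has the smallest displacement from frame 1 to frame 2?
the purple square

(moved 0.4)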